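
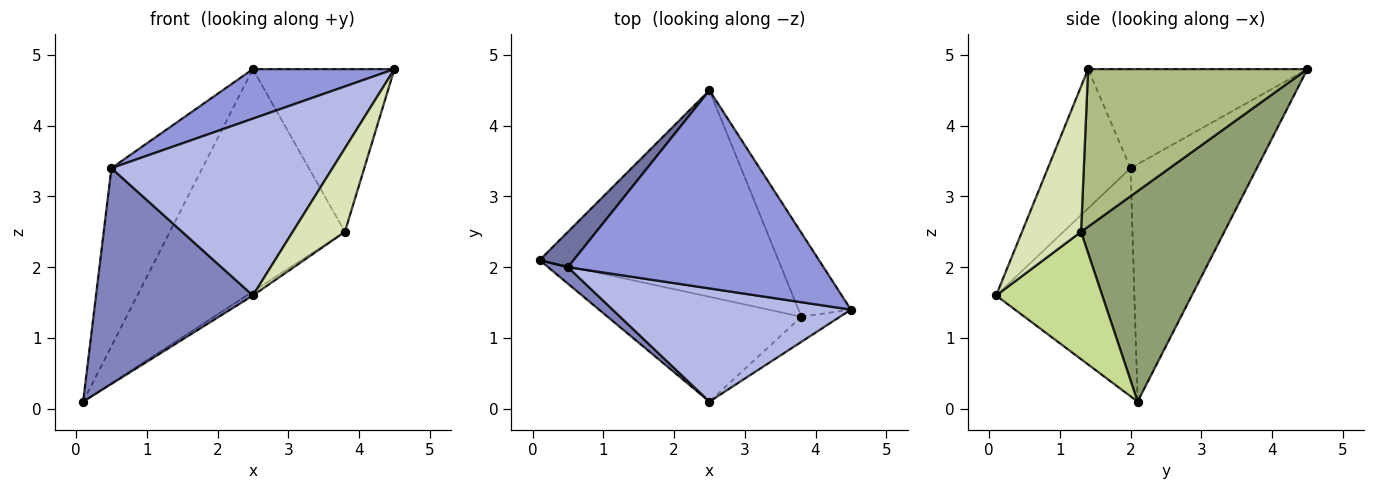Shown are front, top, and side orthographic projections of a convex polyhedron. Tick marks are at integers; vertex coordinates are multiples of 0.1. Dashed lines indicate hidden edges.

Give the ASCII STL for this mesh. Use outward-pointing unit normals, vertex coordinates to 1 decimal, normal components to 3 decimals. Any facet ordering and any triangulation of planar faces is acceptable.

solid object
 facet normal -0.806 0.580 0.115
  outer loop
   vertex 0.5 2.0 3.4
   vertex 2.5 4.5 4.8
   vertex 0.1 2.1 0.1
  endloop
 endfacet
 facet normal -0.660 -0.749 0.057
  outer loop
   vertex 0.5 2.0 3.4
   vertex 0.1 2.1 0.1
   vertex 2.5 0.1 1.6
  endloop
 endfacet
 facet normal -0.352 -0.227 0.908
  outer loop
   vertex 0.5 2.0 3.4
   vertex 4.5 1.4 4.8
   vertex 2.5 4.5 4.8
  endloop
 endfacet
 facet normal -0.300 -0.803 0.514
  outer loop
   vertex 0.5 2.0 3.4
   vertex 2.5 0.1 1.6
   vertex 4.5 1.4 4.8
  endloop
 endfacet
 facet normal 0.514 0.628 -0.584
  outer loop
   vertex 3.8 1.3 2.5
   vertex 0.1 2.1 0.1
   vertex 2.5 4.5 4.8
  endloop
 endfacet
 facet normal 0.809 0.522 -0.269
  outer loop
   vertex 3.8 1.3 2.5
   vertex 2.5 4.5 4.8
   vertex 4.5 1.4 4.8
  endloop
 endfacet
 facet normal 0.549 0.032 -0.835
  outer loop
   vertex 3.8 1.3 2.5
   vertex 2.5 0.1 1.6
   vertex 0.1 2.1 0.1
  endloop
 endfacet
 facet normal 0.735 -0.650 -0.195
  outer loop
   vertex 3.8 1.3 2.5
   vertex 4.5 1.4 4.8
   vertex 2.5 0.1 1.6
  endloop
 endfacet
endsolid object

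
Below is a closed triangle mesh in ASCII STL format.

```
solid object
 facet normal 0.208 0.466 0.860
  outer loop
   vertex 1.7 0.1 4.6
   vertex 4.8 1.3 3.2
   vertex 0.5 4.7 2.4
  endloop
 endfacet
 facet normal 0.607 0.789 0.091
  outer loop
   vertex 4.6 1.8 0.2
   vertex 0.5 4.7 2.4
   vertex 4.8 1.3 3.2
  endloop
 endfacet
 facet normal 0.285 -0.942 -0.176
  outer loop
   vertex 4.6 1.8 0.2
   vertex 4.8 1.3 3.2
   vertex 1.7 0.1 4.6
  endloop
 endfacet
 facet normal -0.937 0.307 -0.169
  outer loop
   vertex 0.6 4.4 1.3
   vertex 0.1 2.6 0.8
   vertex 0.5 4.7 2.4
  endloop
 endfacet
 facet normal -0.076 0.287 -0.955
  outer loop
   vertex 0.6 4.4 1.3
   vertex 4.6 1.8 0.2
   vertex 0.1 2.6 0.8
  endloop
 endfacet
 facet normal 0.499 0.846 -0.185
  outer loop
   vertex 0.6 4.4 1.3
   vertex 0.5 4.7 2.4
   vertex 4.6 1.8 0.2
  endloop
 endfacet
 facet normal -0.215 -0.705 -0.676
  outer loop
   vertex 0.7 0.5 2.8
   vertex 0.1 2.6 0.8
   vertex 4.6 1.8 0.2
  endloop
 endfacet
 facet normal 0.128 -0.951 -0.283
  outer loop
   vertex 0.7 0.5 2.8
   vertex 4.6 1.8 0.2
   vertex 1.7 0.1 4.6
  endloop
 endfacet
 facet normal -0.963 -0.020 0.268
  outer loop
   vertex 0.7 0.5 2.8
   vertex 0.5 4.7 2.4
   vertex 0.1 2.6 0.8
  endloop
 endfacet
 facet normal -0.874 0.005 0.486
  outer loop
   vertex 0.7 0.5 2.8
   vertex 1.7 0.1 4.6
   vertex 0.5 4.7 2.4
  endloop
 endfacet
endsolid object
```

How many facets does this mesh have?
10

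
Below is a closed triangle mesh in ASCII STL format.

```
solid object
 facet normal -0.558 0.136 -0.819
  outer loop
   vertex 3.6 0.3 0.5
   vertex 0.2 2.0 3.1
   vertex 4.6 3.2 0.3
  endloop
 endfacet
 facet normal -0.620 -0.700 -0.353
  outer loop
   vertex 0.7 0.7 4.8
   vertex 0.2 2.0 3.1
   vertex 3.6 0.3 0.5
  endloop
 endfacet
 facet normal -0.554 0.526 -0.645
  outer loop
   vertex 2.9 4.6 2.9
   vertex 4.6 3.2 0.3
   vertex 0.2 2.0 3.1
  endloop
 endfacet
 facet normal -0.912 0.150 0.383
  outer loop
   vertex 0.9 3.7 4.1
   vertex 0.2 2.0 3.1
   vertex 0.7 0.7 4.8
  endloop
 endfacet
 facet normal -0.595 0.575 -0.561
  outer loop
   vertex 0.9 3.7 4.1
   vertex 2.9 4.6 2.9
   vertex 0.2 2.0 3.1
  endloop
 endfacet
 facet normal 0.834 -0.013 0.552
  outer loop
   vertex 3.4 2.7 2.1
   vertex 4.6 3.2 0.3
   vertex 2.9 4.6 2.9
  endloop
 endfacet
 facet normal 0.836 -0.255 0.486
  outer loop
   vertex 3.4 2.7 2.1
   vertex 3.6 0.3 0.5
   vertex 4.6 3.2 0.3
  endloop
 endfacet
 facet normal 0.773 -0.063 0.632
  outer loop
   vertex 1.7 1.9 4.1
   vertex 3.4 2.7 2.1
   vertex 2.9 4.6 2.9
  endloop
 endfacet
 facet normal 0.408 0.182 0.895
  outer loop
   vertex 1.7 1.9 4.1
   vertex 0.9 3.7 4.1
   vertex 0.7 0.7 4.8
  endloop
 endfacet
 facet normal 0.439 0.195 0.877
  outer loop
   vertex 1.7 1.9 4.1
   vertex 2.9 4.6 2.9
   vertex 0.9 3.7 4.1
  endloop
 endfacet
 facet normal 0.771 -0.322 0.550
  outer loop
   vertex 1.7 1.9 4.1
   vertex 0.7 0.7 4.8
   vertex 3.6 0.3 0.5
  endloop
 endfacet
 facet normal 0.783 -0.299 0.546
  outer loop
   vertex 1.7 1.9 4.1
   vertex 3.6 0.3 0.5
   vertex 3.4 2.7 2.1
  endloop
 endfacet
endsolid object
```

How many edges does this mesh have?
18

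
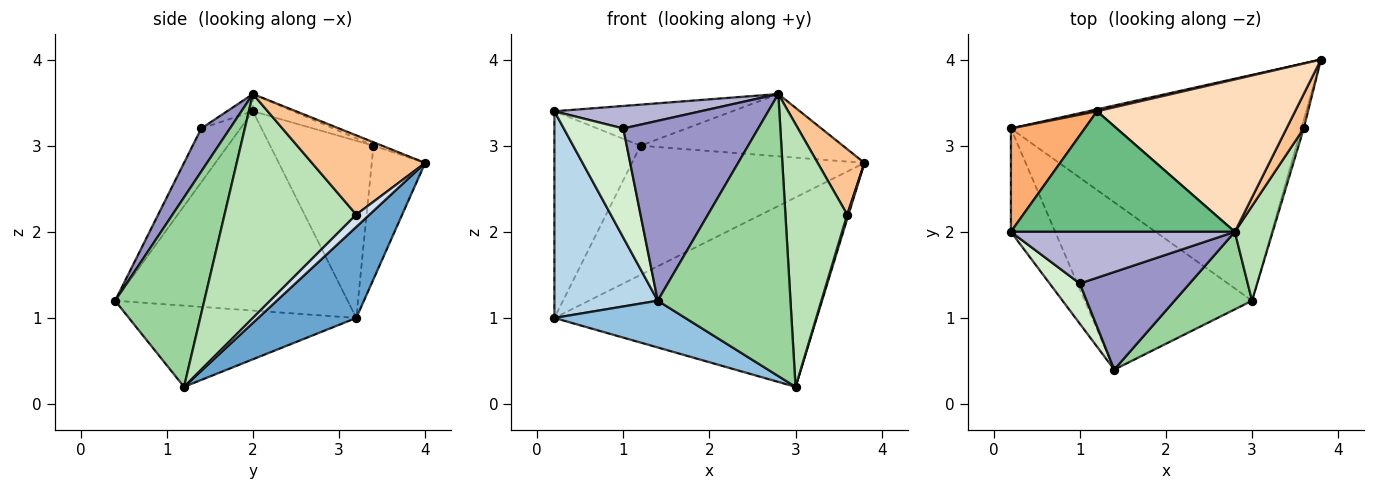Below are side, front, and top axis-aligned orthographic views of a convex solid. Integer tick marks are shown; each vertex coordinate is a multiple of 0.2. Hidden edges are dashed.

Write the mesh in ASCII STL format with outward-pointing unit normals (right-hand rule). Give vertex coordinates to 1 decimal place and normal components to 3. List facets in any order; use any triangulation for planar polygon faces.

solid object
 facet normal 0.234 0.625 -0.745
  outer loop
   vertex 3.0 1.2 0.2
   vertex 0.2 3.2 1.0
   vertex 3.8 4.0 2.8
  endloop
 endfacet
 facet normal -0.423 -0.244 -0.873
  outer loop
   vertex 3.0 1.2 0.2
   vertex 1.4 0.4 1.2
   vertex 0.2 3.2 1.0
  endloop
 endfacet
 facet normal -0.896 -0.398 -0.199
  outer loop
   vertex 0.2 2.0 3.4
   vertex 0.2 3.2 1.0
   vertex 1.4 0.4 1.2
  endloop
 endfacet
 facet normal 0.976 -0.098 -0.195
  outer loop
   vertex 3.6 3.2 2.2
   vertex 3.0 1.2 0.2
   vertex 3.8 4.0 2.8
  endloop
 endfacet
 facet normal -0.224 0.975 0.014
  outer loop
   vertex 1.2 3.4 3.0
   vertex 3.8 4.0 2.8
   vertex 0.2 3.2 1.0
  endloop
 endfacet
 facet normal -0.732 0.610 0.305
  outer loop
   vertex 1.2 3.4 3.0
   vertex 0.2 3.2 1.0
   vertex 0.2 2.0 3.4
  endloop
 endfacet
 facet normal 0.906 -0.374 0.197
  outer loop
   vertex 2.8 2.0 3.6
   vertex 3.6 3.2 2.2
   vertex 3.8 4.0 2.8
  endloop
 endfacet
 facet normal -0.016 0.378 0.926
  outer loop
   vertex 2.8 2.0 3.6
   vertex 3.8 4.0 2.8
   vertex 1.2 3.4 3.0
  endloop
 endfacet
 facet normal -0.073 0.322 0.944
  outer loop
   vertex 2.8 2.0 3.6
   vertex 1.2 3.4 3.0
   vertex 0.2 2.0 3.4
  endloop
 endfacet
 facet normal 0.544 -0.809 0.222
  outer loop
   vertex 2.8 2.0 3.6
   vertex 1.4 0.4 1.2
   vertex 3.0 1.2 0.2
  endloop
 endfacet
 facet normal 0.895 -0.420 0.151
  outer loop
   vertex 2.8 2.0 3.6
   vertex 3.0 1.2 0.2
   vertex 3.6 3.2 2.2
  endloop
 endfacet
 facet normal -0.525 -0.798 0.294
  outer loop
   vertex 1.0 1.4 3.2
   vertex 0.2 2.0 3.4
   vertex 1.4 0.4 1.2
  endloop
 endfacet
 facet normal 0.184 -0.864 0.469
  outer loop
   vertex 1.0 1.4 3.2
   vertex 1.4 0.4 1.2
   vertex 2.8 2.0 3.6
  endloop
 endfacet
 facet normal -0.070 -0.399 0.914
  outer loop
   vertex 1.0 1.4 3.2
   vertex 2.8 2.0 3.6
   vertex 0.2 2.0 3.4
  endloop
 endfacet
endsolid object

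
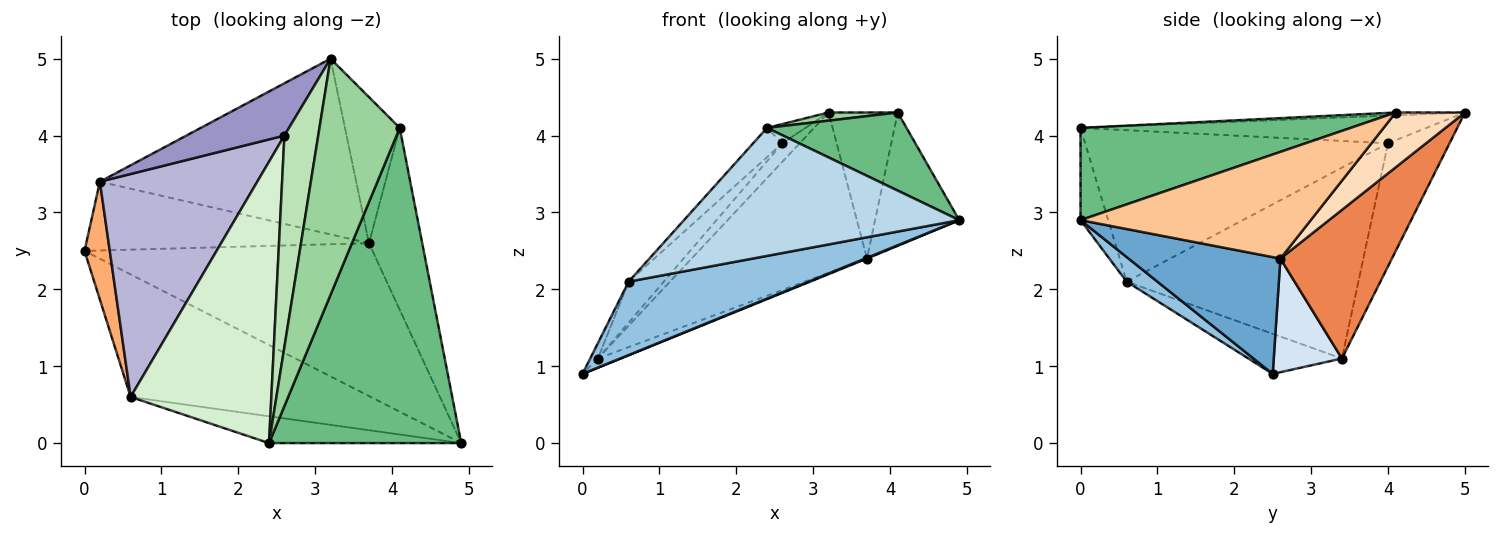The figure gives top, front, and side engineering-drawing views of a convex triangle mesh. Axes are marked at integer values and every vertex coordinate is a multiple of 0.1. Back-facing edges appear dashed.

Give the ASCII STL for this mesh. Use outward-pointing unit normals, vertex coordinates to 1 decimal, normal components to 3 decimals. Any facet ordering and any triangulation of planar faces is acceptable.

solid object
 facet normal 0.376 -0.005 -0.927
  outer loop
   vertex 3.7 2.6 2.4
   vertex 4.9 0.0 2.9
   vertex 0.0 2.5 0.9
  endloop
 endfacet
 facet normal 0.088 -0.512 -0.854
  outer loop
   vertex 0.6 0.6 2.1
   vertex 0.0 2.5 0.9
   vertex 4.9 0.0 2.9
  endloop
 endfacet
 facet normal -0.098 -0.974 -0.204
  outer loop
   vertex 0.6 0.6 2.1
   vertex 4.9 0.0 2.9
   vertex 2.4 0.0 4.1
  endloop
 endfacet
 facet normal 0.370 0.122 -0.921
  outer loop
   vertex 0.2 3.4 1.1
   vertex 3.7 2.6 2.4
   vertex 0.0 2.5 0.9
  endloop
 endfacet
 facet normal 0.394 0.620 -0.679
  outer loop
   vertex 0.2 3.4 1.1
   vertex 3.2 5.0 4.3
   vertex 3.7 2.6 2.4
  endloop
 endfacet
 facet normal -0.844 0.069 0.532
  outer loop
   vertex 0.2 3.4 1.1
   vertex 0.0 2.5 0.9
   vertex 0.6 0.6 2.1
  endloop
 endfacet
 facet normal 0.850 0.311 -0.424
  outer loop
   vertex 4.1 4.1 4.3
   vertex 4.9 0.0 2.9
   vertex 3.7 2.6 2.4
  endloop
 endfacet
 facet normal 0.577 0.577 -0.577
  outer loop
   vertex 4.1 4.1 4.3
   vertex 3.7 2.6 2.4
   vertex 3.2 5.0 4.3
  endloop
 endfacet
 facet normal 0.422 -0.218 0.880
  outer loop
   vertex 4.1 4.1 4.3
   vertex 2.4 0.0 4.1
   vertex 4.9 0.0 2.9
  endloop
 endfacet
 facet normal -0.034 -0.034 0.999
  outer loop
   vertex 4.1 4.1 4.3
   vertex 3.2 5.0 4.3
   vertex 2.4 0.0 4.1
  endloop
 endfacet
 facet normal -0.632 0.070 0.772
  outer loop
   vertex 2.6 4.0 3.9
   vertex 2.4 0.0 4.1
   vertex 3.2 5.0 4.3
  endloop
 endfacet
 facet normal -0.731 0.070 0.679
  outer loop
   vertex 2.6 4.0 3.9
   vertex 0.6 0.6 2.1
   vertex 2.4 0.0 4.1
  endloop
 endfacet
 facet normal -0.764 0.215 0.609
  outer loop
   vertex 2.6 4.0 3.9
   vertex 3.2 5.0 4.3
   vertex 0.2 3.4 1.1
  endloop
 endfacet
 facet normal -0.766 0.116 0.632
  outer loop
   vertex 2.6 4.0 3.9
   vertex 0.2 3.4 1.1
   vertex 0.6 0.6 2.1
  endloop
 endfacet
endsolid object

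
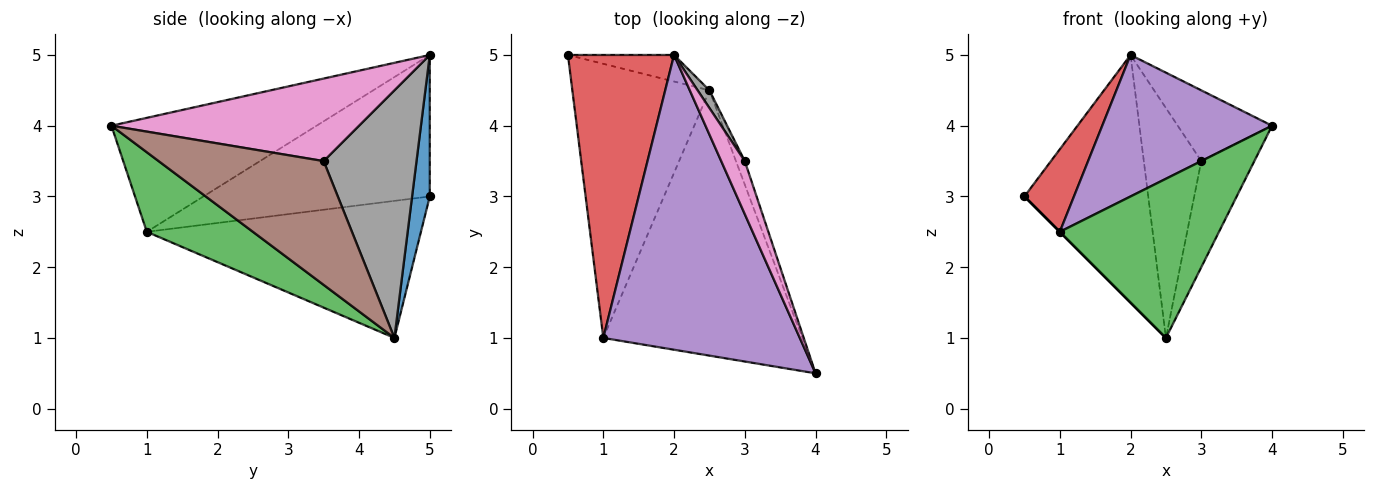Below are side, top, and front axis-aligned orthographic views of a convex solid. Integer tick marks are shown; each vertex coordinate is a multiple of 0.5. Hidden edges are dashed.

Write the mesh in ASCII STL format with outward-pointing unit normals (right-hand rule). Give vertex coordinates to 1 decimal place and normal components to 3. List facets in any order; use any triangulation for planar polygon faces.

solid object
 facet normal 0.141 0.984 -0.105
  outer loop
   vertex 2.0 5.0 5.0
   vertex 2.5 4.5 1.0
   vertex 0.5 5.0 3.0
  endloop
 endfacet
 facet normal -0.707 0.000 -0.707
  outer loop
   vertex 1.0 1.0 2.5
   vertex 0.5 5.0 3.0
   vertex 2.5 4.5 1.0
  endloop
 endfacet
 facet normal 0.324 -0.487 -0.811
  outer loop
   vertex 1.0 1.0 2.5
   vertex 2.5 4.5 1.0
   vertex 4.0 0.5 4.0
  endloop
 endfacet
 facet normal -0.788 -0.172 0.591
  outer loop
   vertex 1.0 1.0 2.5
   vertex 2.0 5.0 5.0
   vertex 0.5 5.0 3.0
  endloop
 endfacet
 facet normal -0.463 -0.383 0.799
  outer loop
   vertex 1.0 1.0 2.5
   vertex 4.0 0.5 4.0
   vertex 2.0 5.0 5.0
  endloop
 endfacet
 facet normal 0.950 0.305 -0.068
  outer loop
   vertex 3.0 3.5 3.5
   vertex 4.0 0.5 4.0
   vertex 2.5 4.5 1.0
  endloop
 endfacet
 facet normal 0.903 0.344 0.258
  outer loop
   vertex 3.0 3.5 3.5
   vertex 2.0 5.0 5.0
   vertex 4.0 0.5 4.0
  endloop
 endfacet
 facet normal 0.850 0.526 0.040
  outer loop
   vertex 3.0 3.5 3.5
   vertex 2.5 4.5 1.0
   vertex 2.0 5.0 5.0
  endloop
 endfacet
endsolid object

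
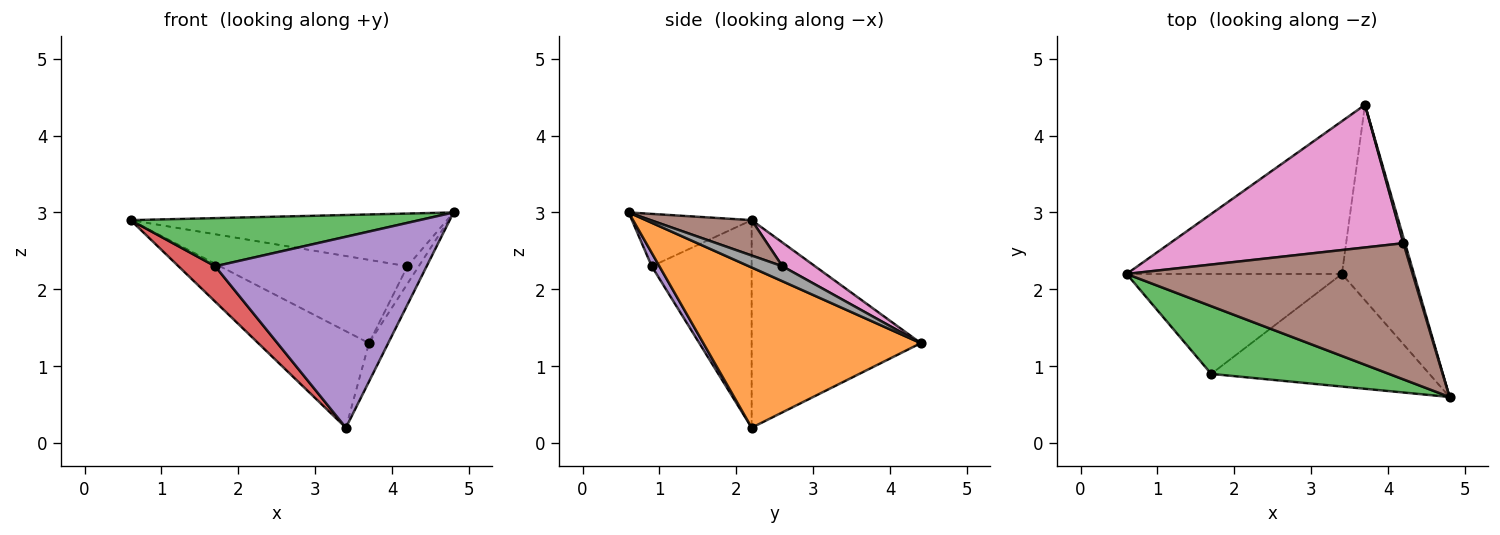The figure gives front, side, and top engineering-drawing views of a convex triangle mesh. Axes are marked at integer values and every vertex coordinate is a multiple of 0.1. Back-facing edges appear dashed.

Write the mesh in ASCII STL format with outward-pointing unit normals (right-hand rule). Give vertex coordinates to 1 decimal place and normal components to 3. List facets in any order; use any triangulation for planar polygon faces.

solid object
 facet normal -0.632 0.414 -0.655
  outer loop
   vertex 3.4 2.2 0.2
   vertex 0.6 2.2 2.9
   vertex 3.7 4.4 1.3
  endloop
 endfacet
 facet normal 0.909 0.080 -0.409
  outer loop
   vertex 3.4 2.2 0.2
   vertex 3.7 4.4 1.3
   vertex 4.8 0.6 3.0
  endloop
 endfacet
 facet normal -0.233 -0.563 0.793
  outer loop
   vertex 1.7 0.9 2.3
   vertex 4.8 0.6 3.0
   vertex 0.6 2.2 2.9
  endloop
 endfacet
 facet normal -0.673 -0.247 -0.698
  outer loop
   vertex 1.7 0.9 2.3
   vertex 0.6 2.2 2.9
   vertex 3.4 2.2 0.2
  endloop
 endfacet
 facet normal 0.031 -0.861 -0.508
  outer loop
   vertex 1.7 0.9 2.3
   vertex 3.4 2.2 0.2
   vertex 4.8 0.6 3.0
  endloop
 endfacet
 facet normal 0.115 0.359 0.926
  outer loop
   vertex 4.2 2.6 2.3
   vertex 0.6 2.2 2.9
   vertex 4.8 0.6 3.0
  endloop
 endfacet
 facet normal 0.088 0.502 0.860
  outer loop
   vertex 4.2 2.6 2.3
   vertex 3.7 4.4 1.3
   vertex 0.6 2.2 2.9
  endloop
 endfacet
 facet normal 0.942 0.318 0.102
  outer loop
   vertex 4.2 2.6 2.3
   vertex 4.8 0.6 3.0
   vertex 3.7 4.4 1.3
  endloop
 endfacet
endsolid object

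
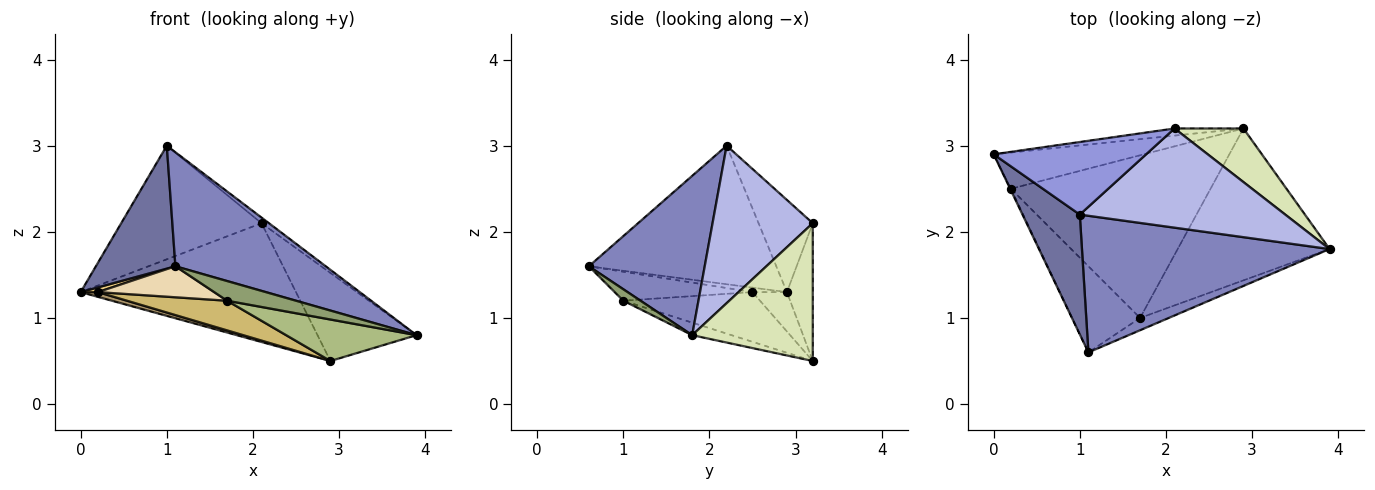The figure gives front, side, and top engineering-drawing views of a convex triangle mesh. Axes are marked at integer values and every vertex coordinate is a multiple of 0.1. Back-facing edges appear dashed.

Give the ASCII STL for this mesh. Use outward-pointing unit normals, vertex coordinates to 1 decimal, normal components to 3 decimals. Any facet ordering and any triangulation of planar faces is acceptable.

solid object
 facet normal -0.860 -0.365 0.356
  outer loop
   vertex 1.0 2.2 3.0
   vertex 0.0 2.9 1.3
   vertex 1.1 0.6 1.6
  endloop
 endfacet
 facet normal 0.443 -0.575 0.688
  outer loop
   vertex 1.0 2.2 3.0
   vertex 1.1 0.6 1.6
   vertex 3.9 1.8 0.8
  endloop
 endfacet
 facet normal -0.310 0.801 0.512
  outer loop
   vertex 2.1 3.2 2.1
   vertex 0.0 2.9 1.3
   vertex 1.0 2.2 3.0
  endloop
 endfacet
 facet normal 0.608 0.045 0.793
  outer loop
   vertex 2.1 3.2 2.1
   vertex 1.0 2.2 3.0
   vertex 3.9 1.8 0.8
  endloop
 endfacet
 facet normal 0.207 -0.830 -0.518
  outer loop
   vertex 1.7 1.0 1.2
   vertex 3.9 1.8 0.8
   vertex 1.1 0.6 1.6
  endloop
 endfacet
 facet normal -0.079 -0.263 -0.962
  outer loop
   vertex 2.9 3.2 0.5
   vertex 3.9 1.8 0.8
   vertex 1.7 1.0 1.2
  endloop
 endfacet
 facet normal -0.119 0.991 -0.059
  outer loop
   vertex 2.9 3.2 0.5
   vertex 0.0 2.9 1.3
   vertex 2.1 3.2 2.1
  endloop
 endfacet
 facet normal 0.721 0.592 0.360
  outer loop
   vertex 2.9 3.2 0.5
   vertex 2.1 3.2 2.1
   vertex 3.9 1.8 0.8
  endloop
 endfacet
 facet normal -0.252 -0.126 -0.960
  outer loop
   vertex 0.2 2.5 1.3
   vertex 0.0 2.9 1.3
   vertex 2.9 3.2 0.5
  endloop
 endfacet
 facet normal -0.238 -0.174 -0.956
  outer loop
   vertex 0.2 2.5 1.3
   vertex 2.9 3.2 0.5
   vertex 1.7 1.0 1.2
  endloop
 endfacet
 facet normal -0.885 -0.442 -0.147
  outer loop
   vertex 0.2 2.5 1.3
   vertex 1.1 0.6 1.6
   vertex 0.0 2.9 1.3
  endloop
 endfacet
 facet normal -0.373 -0.314 -0.873
  outer loop
   vertex 0.2 2.5 1.3
   vertex 1.7 1.0 1.2
   vertex 1.1 0.6 1.6
  endloop
 endfacet
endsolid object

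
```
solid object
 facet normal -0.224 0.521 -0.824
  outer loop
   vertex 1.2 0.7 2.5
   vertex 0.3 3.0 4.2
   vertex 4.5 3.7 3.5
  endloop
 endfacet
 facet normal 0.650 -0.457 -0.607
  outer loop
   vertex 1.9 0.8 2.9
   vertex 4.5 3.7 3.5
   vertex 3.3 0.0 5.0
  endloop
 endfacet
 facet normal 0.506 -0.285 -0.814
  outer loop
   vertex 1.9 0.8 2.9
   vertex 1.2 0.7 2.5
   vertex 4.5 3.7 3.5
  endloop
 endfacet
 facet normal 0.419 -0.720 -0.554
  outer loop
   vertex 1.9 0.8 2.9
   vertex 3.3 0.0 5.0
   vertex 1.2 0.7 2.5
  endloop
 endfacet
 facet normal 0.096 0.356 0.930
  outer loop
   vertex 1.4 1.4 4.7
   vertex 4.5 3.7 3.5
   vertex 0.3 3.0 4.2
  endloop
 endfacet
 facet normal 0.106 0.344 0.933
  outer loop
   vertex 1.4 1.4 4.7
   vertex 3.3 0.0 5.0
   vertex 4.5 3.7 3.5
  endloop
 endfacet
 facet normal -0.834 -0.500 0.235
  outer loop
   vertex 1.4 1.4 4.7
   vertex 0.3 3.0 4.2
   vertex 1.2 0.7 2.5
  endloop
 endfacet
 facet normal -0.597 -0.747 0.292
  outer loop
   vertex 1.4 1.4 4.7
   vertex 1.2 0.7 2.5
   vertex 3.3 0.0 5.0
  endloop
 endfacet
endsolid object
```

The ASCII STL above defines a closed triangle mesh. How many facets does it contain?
8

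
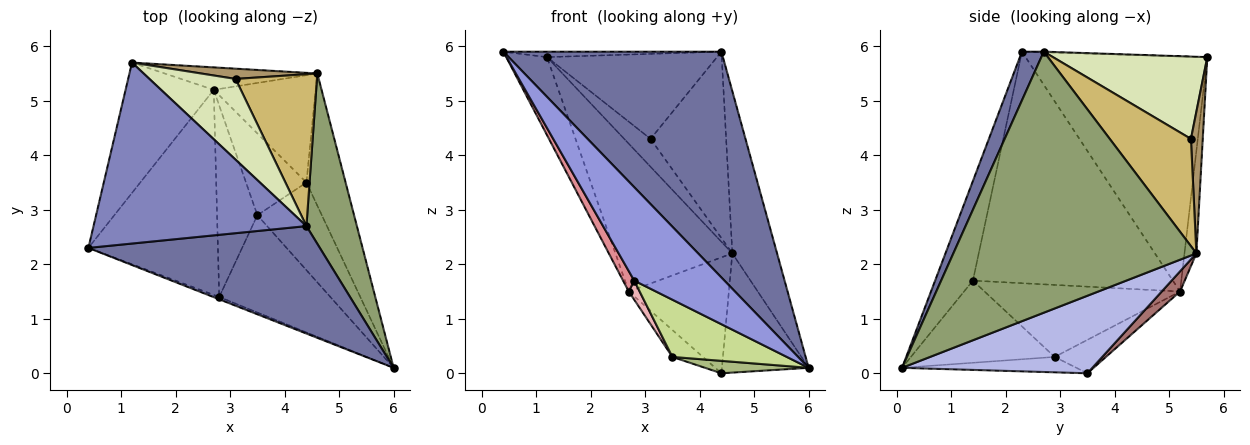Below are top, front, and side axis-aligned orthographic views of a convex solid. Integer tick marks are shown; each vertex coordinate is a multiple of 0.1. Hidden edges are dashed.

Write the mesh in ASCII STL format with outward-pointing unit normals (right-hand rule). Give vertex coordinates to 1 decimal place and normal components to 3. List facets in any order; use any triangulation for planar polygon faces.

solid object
 facet normal 0.090 -0.899 0.428
  outer loop
   vertex 4.4 2.7 5.9
   vertex 0.4 2.3 5.9
   vertex 6.0 0.1 0.1
  endloop
 endfacet
 facet normal -0.003 0.030 1.000
  outer loop
   vertex 4.4 2.7 5.9
   vertex 1.2 5.7 5.8
   vertex 0.4 2.3 5.9
  endloop
 endfacet
 facet normal -0.386 -0.922 -0.023
  outer loop
   vertex 2.8 1.4 1.7
   vertex 6.0 0.1 0.1
   vertex 0.4 2.3 5.9
  endloop
 endfacet
 facet normal 0.827 0.377 -0.418
  outer loop
   vertex 4.6 5.5 2.2
   vertex 6.0 0.1 0.1
   vertex 4.4 3.5 0.0
  endloop
 endfacet
 facet normal 0.966 0.178 0.187
  outer loop
   vertex 4.6 5.5 2.2
   vertex 4.4 2.7 5.9
   vertex 6.0 0.1 0.1
  endloop
 endfacet
 facet normal -0.230 -0.137 -0.964
  outer loop
   vertex 3.5 2.9 0.3
   vertex 4.4 3.5 0.0
   vertex 6.0 0.1 0.1
  endloop
 endfacet
 facet normal -0.537 -0.428 -0.727
  outer loop
   vertex 3.5 2.9 0.3
   vertex 6.0 0.1 0.1
   vertex 2.8 1.4 1.7
  endloop
 endfacet
 facet normal 0.550 0.606 0.575
  outer loop
   vertex 3.1 5.4 4.3
   vertex 1.2 5.7 5.8
   vertex 4.4 2.7 5.9
  endloop
 endfacet
 facet normal 0.388 0.865 0.318
  outer loop
   vertex 3.1 5.4 4.3
   vertex 4.6 5.5 2.2
   vertex 1.2 5.7 5.8
  endloop
 endfacet
 facet normal 0.640 0.596 0.485
  outer loop
   vertex 3.1 5.4 4.3
   vertex 4.4 2.7 5.9
   vertex 4.6 5.5 2.2
  endloop
 endfacet
 facet normal -0.465 0.277 -0.841
  outer loop
   vertex 2.7 5.2 1.5
   vertex 4.4 3.5 0.0
   vertex 3.5 2.9 0.3
  endloop
 endfacet
 facet normal -0.100 0.984 -0.149
  outer loop
   vertex 2.7 5.2 1.5
   vertex 1.2 5.7 5.8
   vertex 4.6 5.5 2.2
  endloop
 endfacet
 facet normal 0.133 0.727 -0.673
  outer loop
   vertex 2.7 5.2 1.5
   vertex 4.6 5.5 2.2
   vertex 4.4 3.5 0.0
  endloop
 endfacet
 facet normal -0.916 0.206 -0.344
  outer loop
   vertex 2.7 5.2 1.5
   vertex 0.4 2.3 5.9
   vertex 1.2 5.7 5.8
  endloop
 endfacet
 facet normal -0.872 -0.049 -0.488
  outer loop
   vertex 2.7 5.2 1.5
   vertex 2.8 1.4 1.7
   vertex 0.4 2.3 5.9
  endloop
 endfacet
 facet normal -0.872 -0.049 -0.488
  outer loop
   vertex 2.7 5.2 1.5
   vertex 3.5 2.9 0.3
   vertex 2.8 1.4 1.7
  endloop
 endfacet
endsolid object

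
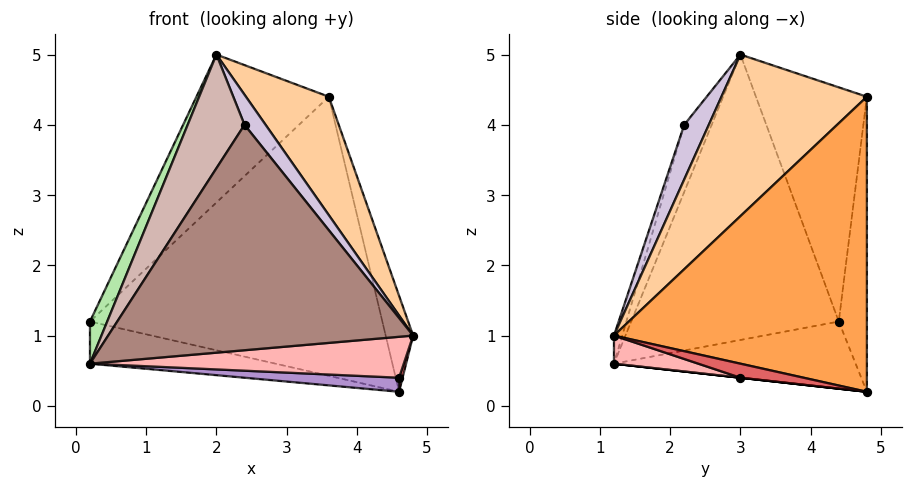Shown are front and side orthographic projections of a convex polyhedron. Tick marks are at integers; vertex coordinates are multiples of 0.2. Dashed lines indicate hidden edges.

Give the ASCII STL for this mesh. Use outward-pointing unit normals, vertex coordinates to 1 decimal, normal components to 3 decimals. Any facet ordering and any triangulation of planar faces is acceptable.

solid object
 facet normal -0.096 0.995 -0.023
  outer loop
   vertex 3.6 4.8 4.4
   vertex 4.6 4.8 0.2
   vertex 0.2 4.4 1.2
  endloop
 endfacet
 facet normal -0.554 0.661 0.506
  outer loop
   vertex 3.6 4.8 4.4
   vertex 0.2 4.4 1.2
   vertex 2.0 3.0 5.0
  endloop
 endfacet
 facet normal 0.967 0.105 0.230
  outer loop
   vertex 3.6 4.8 4.4
   vertex 4.8 1.2 1.0
   vertex 4.6 4.8 0.2
  endloop
 endfacet
 facet normal 0.668 -0.381 0.639
  outer loop
   vertex 3.6 4.8 4.4
   vertex 2.0 3.0 5.0
   vertex 4.8 1.2 1.0
  endloop
 endfacet
 facet normal -0.233 0.179 -0.956
  outer loop
   vertex 0.2 1.2 0.6
   vertex 0.2 4.4 1.2
   vertex 4.6 4.8 0.2
  endloop
 endfacet
 facet normal -0.912 -0.076 0.404
  outer loop
   vertex 0.2 1.2 0.6
   vertex 2.0 3.0 5.0
   vertex 0.2 4.4 1.2
  endloop
 endfacet
 facet normal 0.893 -0.050 -0.447
  outer loop
   vertex 4.6 3.0 0.4
   vertex 4.6 4.8 0.2
   vertex 4.8 1.2 1.0
  endloop
 endfacet
 facet normal 0.082 -0.307 -0.948
  outer loop
   vertex 4.6 3.0 0.4
   vertex 4.8 1.2 1.0
   vertex 0.2 1.2 0.6
  endloop
 endfacet
 facet normal 0.000 -0.110 -0.994
  outer loop
   vertex 4.6 3.0 0.4
   vertex 0.2 1.2 0.6
   vertex 4.6 4.8 0.2
  endloop
 endfacet
 facet normal 0.586 -0.502 0.636
  outer loop
   vertex 2.4 2.2 4.0
   vertex 4.8 1.2 1.0
   vertex 2.0 3.0 5.0
  endloop
 endfacet
 facet normal -0.026 -0.954 0.297
  outer loop
   vertex 2.4 2.2 4.0
   vertex 0.2 1.2 0.6
   vertex 4.8 1.2 1.0
  endloop
 endfacet
 facet normal -0.382 -0.790 0.479
  outer loop
   vertex 2.4 2.2 4.0
   vertex 2.0 3.0 5.0
   vertex 0.2 1.2 0.6
  endloop
 endfacet
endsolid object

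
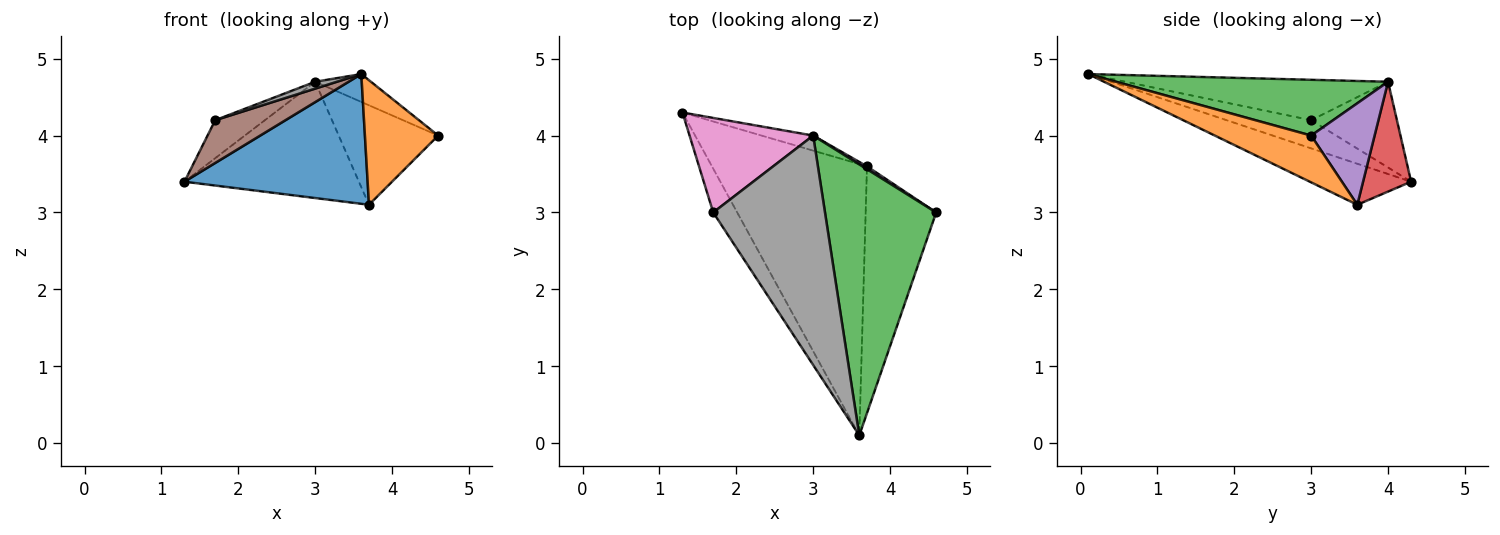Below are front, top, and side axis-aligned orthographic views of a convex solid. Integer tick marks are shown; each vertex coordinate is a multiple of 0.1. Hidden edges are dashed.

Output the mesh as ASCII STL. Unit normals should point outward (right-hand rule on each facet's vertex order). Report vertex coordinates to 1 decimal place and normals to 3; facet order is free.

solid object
 facet normal -0.232 -0.420 -0.878
  outer loop
   vertex 3.7 3.6 3.1
   vertex 3.6 0.1 4.8
   vertex 1.3 4.3 3.4
  endloop
 endfacet
 facet normal 0.510 -0.388 -0.768
  outer loop
   vertex 3.7 3.6 3.1
   vertex 4.6 3.0 4.0
   vertex 3.6 0.1 4.8
  endloop
 endfacet
 facet normal 0.447 0.092 0.890
  outer loop
   vertex 3.0 4.0 4.7
   vertex 3.6 0.1 4.8
   vertex 4.6 3.0 4.0
  endloop
 endfacet
 facet normal 0.264 0.957 -0.124
  outer loop
   vertex 3.0 4.0 4.7
   vertex 3.7 3.6 3.1
   vertex 1.3 4.3 3.4
  endloop
 endfacet
 facet normal 0.538 0.843 0.024
  outer loop
   vertex 3.0 4.0 4.7
   vertex 4.6 3.0 4.0
   vertex 3.7 3.6 3.1
  endloop
 endfacet
 facet normal -0.644 -0.535 -0.547
  outer loop
   vertex 1.7 3.0 4.2
   vertex 1.3 4.3 3.4
   vertex 3.6 0.1 4.8
  endloop
 endfacet
 facet normal -0.541 0.314 0.780
  outer loop
   vertex 1.7 3.0 4.2
   vertex 3.0 4.0 4.7
   vertex 1.3 4.3 3.4
  endloop
 endfacet
 facet normal -0.340 -0.028 0.940
  outer loop
   vertex 1.7 3.0 4.2
   vertex 3.6 0.1 4.8
   vertex 3.0 4.0 4.7
  endloop
 endfacet
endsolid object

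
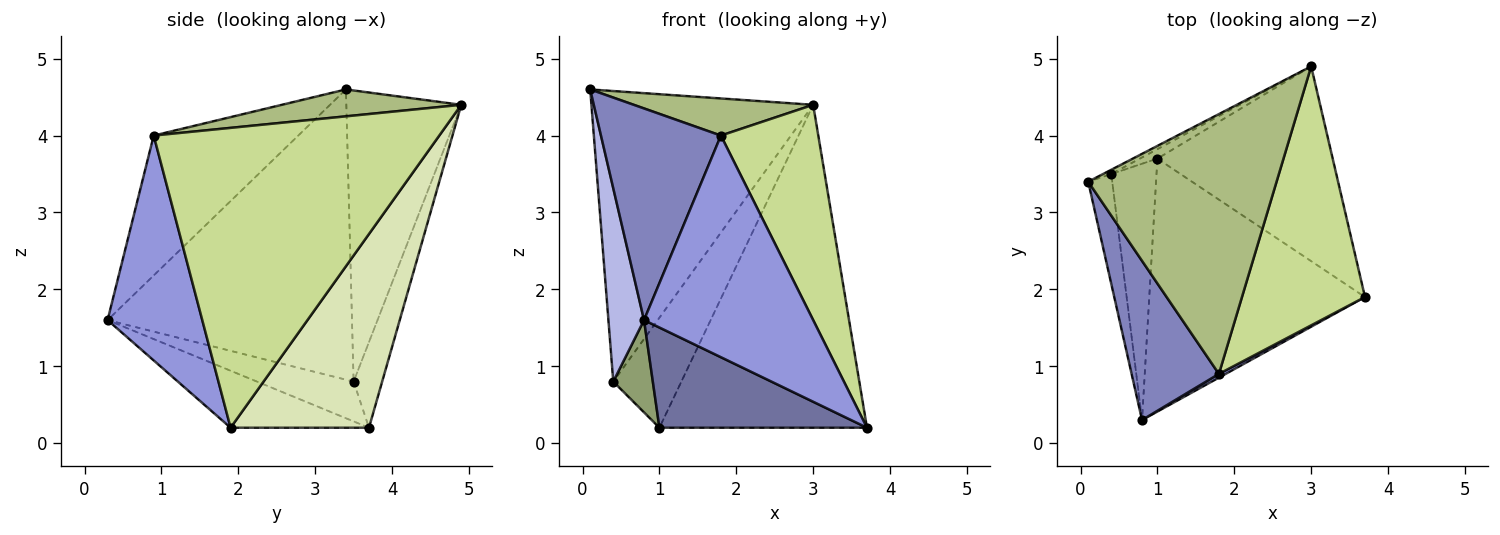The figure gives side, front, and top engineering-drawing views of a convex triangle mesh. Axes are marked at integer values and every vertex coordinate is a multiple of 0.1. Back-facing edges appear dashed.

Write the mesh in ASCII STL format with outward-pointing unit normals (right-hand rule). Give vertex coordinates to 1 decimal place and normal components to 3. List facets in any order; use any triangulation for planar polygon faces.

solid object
 facet normal -0.238 -0.358 -0.903
  outer loop
   vertex 1.0 3.7 0.2
   vertex 3.7 1.9 0.2
   vertex 0.8 0.3 1.6
  endloop
 endfacet
 facet normal -0.694 -0.576 0.433
  outer loop
   vertex 1.8 0.9 4.0
   vertex 0.1 3.4 4.6
   vertex 0.8 0.3 1.6
  endloop
 endfacet
 facet normal 0.488 -0.872 0.015
  outer loop
   vertex 1.8 0.9 4.0
   vertex 0.8 0.3 1.6
   vertex 3.7 1.9 0.2
  endloop
 endfacet
 facet normal -0.986 -0.144 -0.082
  outer loop
   vertex 0.4 3.5 0.8
   vertex 0.8 0.3 1.6
   vertex 0.1 3.4 4.6
  endloop
 endfacet
 facet normal -0.638 -0.261 -0.725
  outer loop
   vertex 0.4 3.5 0.8
   vertex 1.0 3.7 0.2
   vertex 0.8 0.3 1.6
  endloop
 endfacet
 facet normal 0.140 -0.140 0.980
  outer loop
   vertex 3.0 4.9 4.4
   vertex 0.1 3.4 4.6
   vertex 1.8 0.9 4.0
  endloop
 endfacet
 facet normal 0.882 -0.301 0.362
  outer loop
   vertex 3.0 4.9 4.4
   vertex 1.8 0.9 4.0
   vertex 3.7 1.9 0.2
  endloop
 endfacet
 facet normal 0.496 0.744 -0.449
  outer loop
   vertex 3.0 4.9 4.4
   vertex 3.7 1.9 0.2
   vertex 1.0 3.7 0.2
  endloop
 endfacet
 facet normal -0.460 0.888 -0.013
  outer loop
   vertex 3.0 4.9 4.4
   vertex 0.4 3.5 0.8
   vertex 0.1 3.4 4.6
  endloop
 endfacet
 facet normal -0.386 0.919 -0.079
  outer loop
   vertex 3.0 4.9 4.4
   vertex 1.0 3.7 0.2
   vertex 0.4 3.5 0.8
  endloop
 endfacet
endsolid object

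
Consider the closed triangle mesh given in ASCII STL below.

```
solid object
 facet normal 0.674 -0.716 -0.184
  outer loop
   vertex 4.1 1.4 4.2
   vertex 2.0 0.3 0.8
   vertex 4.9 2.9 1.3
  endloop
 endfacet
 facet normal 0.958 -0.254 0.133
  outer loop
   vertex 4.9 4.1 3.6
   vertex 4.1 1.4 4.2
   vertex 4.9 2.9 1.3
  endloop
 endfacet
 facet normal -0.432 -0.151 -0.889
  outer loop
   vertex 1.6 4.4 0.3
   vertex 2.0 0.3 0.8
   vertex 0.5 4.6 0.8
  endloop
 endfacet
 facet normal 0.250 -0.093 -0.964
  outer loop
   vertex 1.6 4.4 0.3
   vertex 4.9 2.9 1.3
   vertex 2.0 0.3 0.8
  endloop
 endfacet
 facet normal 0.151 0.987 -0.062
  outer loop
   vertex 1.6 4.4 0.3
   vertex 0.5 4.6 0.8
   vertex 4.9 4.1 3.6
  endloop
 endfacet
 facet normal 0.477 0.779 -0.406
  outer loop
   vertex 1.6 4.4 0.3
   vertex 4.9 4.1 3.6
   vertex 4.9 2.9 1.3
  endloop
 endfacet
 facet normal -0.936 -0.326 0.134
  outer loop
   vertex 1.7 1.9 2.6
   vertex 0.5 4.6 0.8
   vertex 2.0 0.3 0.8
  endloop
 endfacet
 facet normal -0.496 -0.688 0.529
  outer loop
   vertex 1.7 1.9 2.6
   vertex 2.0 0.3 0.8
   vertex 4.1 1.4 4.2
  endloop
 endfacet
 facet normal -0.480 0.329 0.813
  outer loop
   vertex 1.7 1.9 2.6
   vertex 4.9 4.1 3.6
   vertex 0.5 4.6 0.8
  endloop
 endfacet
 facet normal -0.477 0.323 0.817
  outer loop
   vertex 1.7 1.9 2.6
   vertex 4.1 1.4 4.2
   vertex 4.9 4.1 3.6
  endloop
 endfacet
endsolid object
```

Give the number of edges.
15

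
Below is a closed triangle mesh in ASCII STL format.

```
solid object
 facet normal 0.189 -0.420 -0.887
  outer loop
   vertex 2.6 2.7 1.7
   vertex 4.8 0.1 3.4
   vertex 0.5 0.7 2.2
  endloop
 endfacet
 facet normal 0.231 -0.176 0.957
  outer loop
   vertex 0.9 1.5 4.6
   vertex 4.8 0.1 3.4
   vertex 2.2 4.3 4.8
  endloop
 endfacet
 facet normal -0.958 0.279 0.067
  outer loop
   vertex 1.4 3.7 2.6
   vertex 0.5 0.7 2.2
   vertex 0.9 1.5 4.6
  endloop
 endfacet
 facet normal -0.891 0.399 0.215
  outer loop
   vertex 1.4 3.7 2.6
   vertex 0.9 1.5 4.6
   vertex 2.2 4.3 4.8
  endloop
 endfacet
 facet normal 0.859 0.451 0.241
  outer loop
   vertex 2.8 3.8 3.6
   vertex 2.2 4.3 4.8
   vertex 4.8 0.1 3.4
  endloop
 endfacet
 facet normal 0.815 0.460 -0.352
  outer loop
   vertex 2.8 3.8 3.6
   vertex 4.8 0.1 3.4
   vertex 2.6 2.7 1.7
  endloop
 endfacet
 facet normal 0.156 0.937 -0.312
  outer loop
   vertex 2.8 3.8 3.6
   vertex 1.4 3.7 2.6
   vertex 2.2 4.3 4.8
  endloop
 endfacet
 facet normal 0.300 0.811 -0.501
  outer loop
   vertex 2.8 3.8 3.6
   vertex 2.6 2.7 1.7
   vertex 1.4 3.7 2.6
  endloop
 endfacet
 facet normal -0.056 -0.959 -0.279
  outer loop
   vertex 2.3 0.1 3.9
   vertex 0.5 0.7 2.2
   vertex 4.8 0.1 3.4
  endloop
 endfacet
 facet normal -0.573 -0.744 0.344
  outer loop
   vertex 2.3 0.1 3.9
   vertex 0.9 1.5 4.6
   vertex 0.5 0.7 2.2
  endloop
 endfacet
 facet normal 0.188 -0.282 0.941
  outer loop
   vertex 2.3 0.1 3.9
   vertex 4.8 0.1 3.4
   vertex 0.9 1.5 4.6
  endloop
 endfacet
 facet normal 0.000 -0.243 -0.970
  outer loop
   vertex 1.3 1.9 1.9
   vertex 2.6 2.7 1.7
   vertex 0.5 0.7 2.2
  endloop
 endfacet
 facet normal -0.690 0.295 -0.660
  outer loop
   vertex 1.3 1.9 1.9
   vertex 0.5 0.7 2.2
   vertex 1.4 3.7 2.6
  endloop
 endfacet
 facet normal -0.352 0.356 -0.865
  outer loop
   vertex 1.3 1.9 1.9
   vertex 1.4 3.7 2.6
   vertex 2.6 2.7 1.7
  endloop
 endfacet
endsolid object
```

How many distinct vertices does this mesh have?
9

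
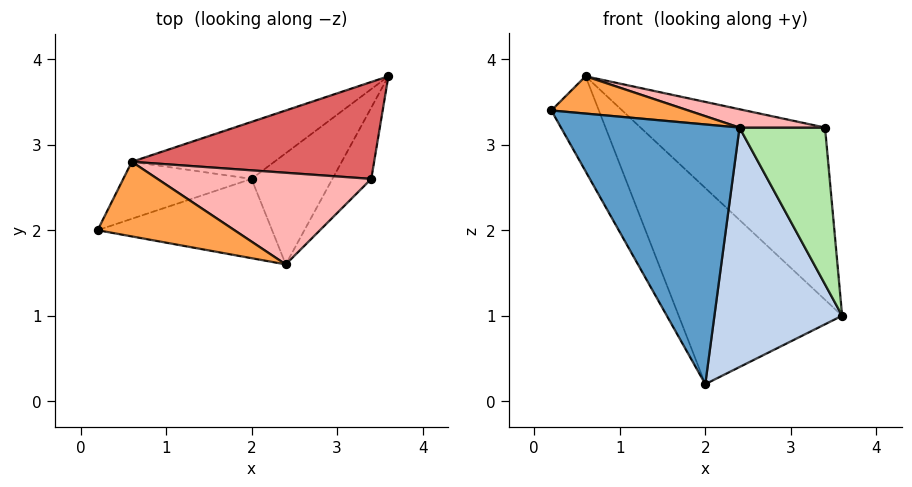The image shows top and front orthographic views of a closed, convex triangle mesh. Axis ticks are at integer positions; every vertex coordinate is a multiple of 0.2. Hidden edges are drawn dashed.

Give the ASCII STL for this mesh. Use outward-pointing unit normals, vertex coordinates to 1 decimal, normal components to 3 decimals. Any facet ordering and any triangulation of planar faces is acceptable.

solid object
 facet normal -0.197 -0.938 -0.286
  outer loop
   vertex 2.0 2.6 0.2
   vertex 2.4 1.6 3.2
   vertex 0.2 2.0 3.4
  endloop
 endfacet
 facet normal 0.665 -0.677 -0.314
  outer loop
   vertex 2.0 2.6 0.2
   vertex 3.6 3.8 1.0
   vertex 2.4 1.6 3.2
  endloop
 endfacet
 facet normal 0.000 -0.447 0.894
  outer loop
   vertex 0.6 2.8 3.8
   vertex 0.2 2.0 3.4
   vertex 2.4 1.6 3.2
  endloop
 endfacet
 facet normal -0.768 0.549 -0.329
  outer loop
   vertex 0.6 2.8 3.8
   vertex 2.0 2.6 0.2
   vertex 0.2 2.0 3.4
  endloop
 endfacet
 facet normal -0.502 0.830 -0.241
  outer loop
   vertex 0.6 2.8 3.8
   vertex 3.6 3.8 1.0
   vertex 2.0 2.6 0.2
  endloop
 endfacet
 facet normal 0.673 -0.673 -0.306
  outer loop
   vertex 3.4 2.6 3.2
   vertex 2.4 1.6 3.2
   vertex 3.6 3.8 1.0
  endloop
 endfacet
 facet normal 0.165 0.859 0.484
  outer loop
   vertex 3.4 2.6 3.2
   vertex 3.6 3.8 1.0
   vertex 0.6 2.8 3.8
  endloop
 endfacet
 facet normal 0.192 -0.192 0.962
  outer loop
   vertex 3.4 2.6 3.2
   vertex 0.6 2.8 3.8
   vertex 2.4 1.6 3.2
  endloop
 endfacet
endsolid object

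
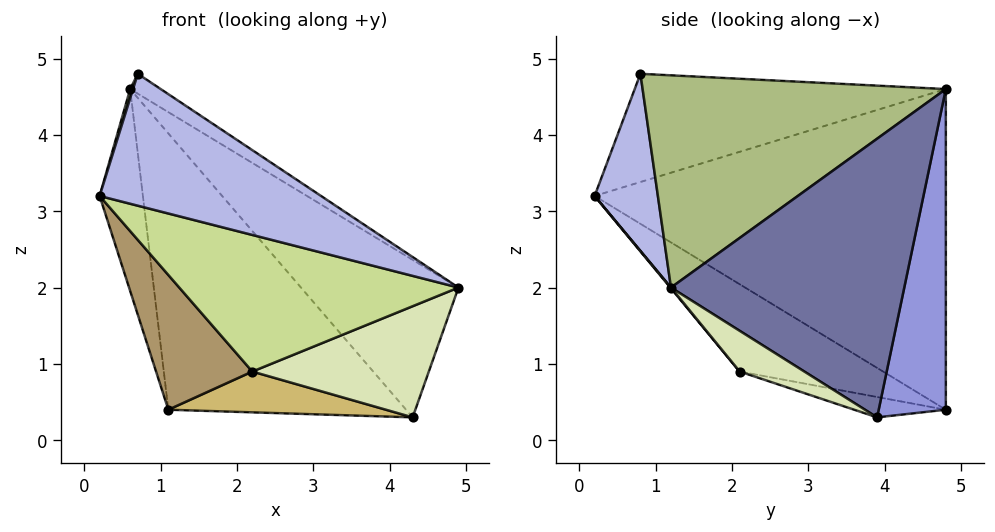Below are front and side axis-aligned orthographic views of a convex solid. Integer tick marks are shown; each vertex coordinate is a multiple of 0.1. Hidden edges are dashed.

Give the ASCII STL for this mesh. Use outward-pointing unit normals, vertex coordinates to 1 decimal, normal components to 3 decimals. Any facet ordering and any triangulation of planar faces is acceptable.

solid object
 facet normal 0.712 0.481 0.512
  outer loop
   vertex 4.3 3.9 0.3
   vertex 0.6 4.8 4.6
   vertex 4.9 1.2 2.0
  endloop
 endfacet
 facet normal -0.986 0.121 -0.117
  outer loop
   vertex 1.1 4.8 0.4
   vertex 0.2 0.2 3.2
   vertex 0.6 4.8 4.6
  endloop
 endfacet
 facet normal 0.272 0.962 0.032
  outer loop
   vertex 1.1 4.8 0.4
   vertex 0.6 4.8 4.6
   vertex 4.3 3.9 0.3
  endloop
 endfacet
 facet normal 0.265 -0.927 0.265
  outer loop
   vertex 0.7 0.8 4.8
   vertex 0.2 0.2 3.2
   vertex 4.9 1.2 2.0
  endloop
 endfacet
 facet normal -0.954 -0.009 0.301
  outer loop
   vertex 0.7 0.8 4.8
   vertex 0.6 4.8 4.6
   vertex 0.2 0.2 3.2
  endloop
 endfacet
 facet normal 0.550 0.055 0.833
  outer loop
   vertex 0.7 0.8 4.8
   vertex 4.9 1.2 2.0
   vertex 0.6 4.8 4.6
  endloop
 endfacet
 facet normal 0.002 -0.772 -0.636
  outer loop
   vertex 2.2 2.1 0.9
   vertex 4.9 1.2 2.0
   vertex 0.2 0.2 3.2
  endloop
 endfacet
 facet normal 0.181 -0.495 -0.850
  outer loop
   vertex 2.2 2.1 0.9
   vertex 4.3 3.9 0.3
   vertex 4.9 1.2 2.0
  endloop
 endfacet
 facet normal -0.536 -0.360 -0.764
  outer loop
   vertex 2.2 2.1 0.9
   vertex 0.2 0.2 3.2
   vertex 1.1 4.8 0.4
  endloop
 endfacet
 facet normal -0.091 -0.217 -0.972
  outer loop
   vertex 2.2 2.1 0.9
   vertex 1.1 4.8 0.4
   vertex 4.3 3.9 0.3
  endloop
 endfacet
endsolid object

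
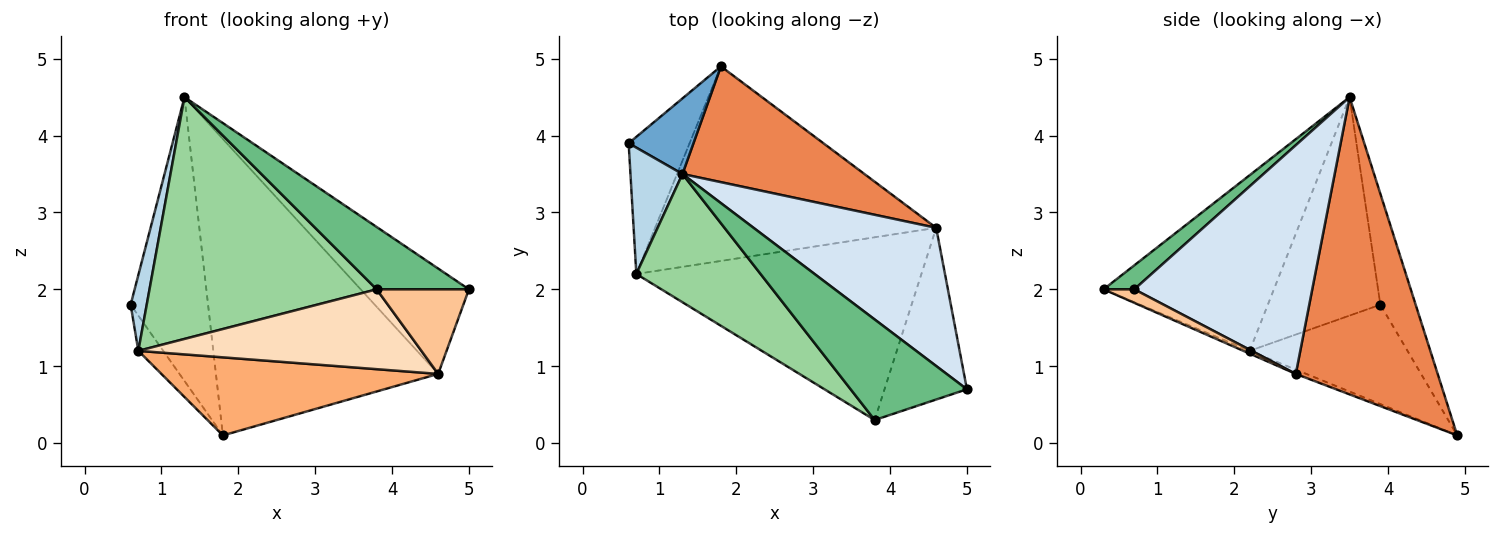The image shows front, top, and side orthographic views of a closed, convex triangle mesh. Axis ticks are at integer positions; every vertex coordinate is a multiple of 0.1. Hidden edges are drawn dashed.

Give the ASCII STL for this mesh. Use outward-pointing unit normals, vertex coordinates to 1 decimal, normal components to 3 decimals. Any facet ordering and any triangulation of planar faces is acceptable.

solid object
 facet normal -0.403 0.884 0.236
  outer loop
   vertex 1.3 3.5 4.5
   vertex 1.8 4.9 0.1
   vertex 0.6 3.9 1.8
  endloop
 endfacet
 facet normal -0.845 0.133 -0.518
  outer loop
   vertex 0.7 2.2 1.2
   vertex 0.6 3.9 1.8
   vertex 1.8 4.9 0.1
  endloop
 endfacet
 facet normal -0.964 -0.138 0.229
  outer loop
   vertex 0.7 2.2 1.2
   vertex 1.3 3.5 4.5
   vertex 0.6 3.9 1.8
  endloop
 endfacet
 facet normal 0.706 0.430 0.563
  outer loop
   vertex 4.6 2.8 0.9
   vertex 1.3 3.5 4.5
   vertex 5.0 0.7 2.0
  endloop
 endfacet
 facet normal 0.511 0.801 0.313
  outer loop
   vertex 4.6 2.8 0.9
   vertex 1.8 4.9 0.1
   vertex 1.3 3.5 4.5
  endloop
 endfacet
 facet normal -0.014 -0.372 -0.928
  outer loop
   vertex 4.6 2.8 0.9
   vertex 0.7 2.2 1.2
   vertex 1.8 4.9 0.1
  endloop
 endfacet
 facet normal 0.146 -0.437 -0.888
  outer loop
   vertex 3.8 0.3 2.0
   vertex 4.6 2.8 0.9
   vertex 5.0 0.7 2.0
  endloop
 endfacet
 facet normal -0.009 -0.400 -0.916
  outer loop
   vertex 3.8 0.3 2.0
   vertex 0.7 2.2 1.2
   vertex 4.6 2.8 0.9
  endloop
 endfacet
 facet normal 0.173 -0.519 0.837
  outer loop
   vertex 3.8 0.3 2.0
   vertex 5.0 0.7 2.0
   vertex 1.3 3.5 4.5
  endloop
 endfacet
 facet normal -0.552 -0.737 0.391
  outer loop
   vertex 3.8 0.3 2.0
   vertex 1.3 3.5 4.5
   vertex 0.7 2.2 1.2
  endloop
 endfacet
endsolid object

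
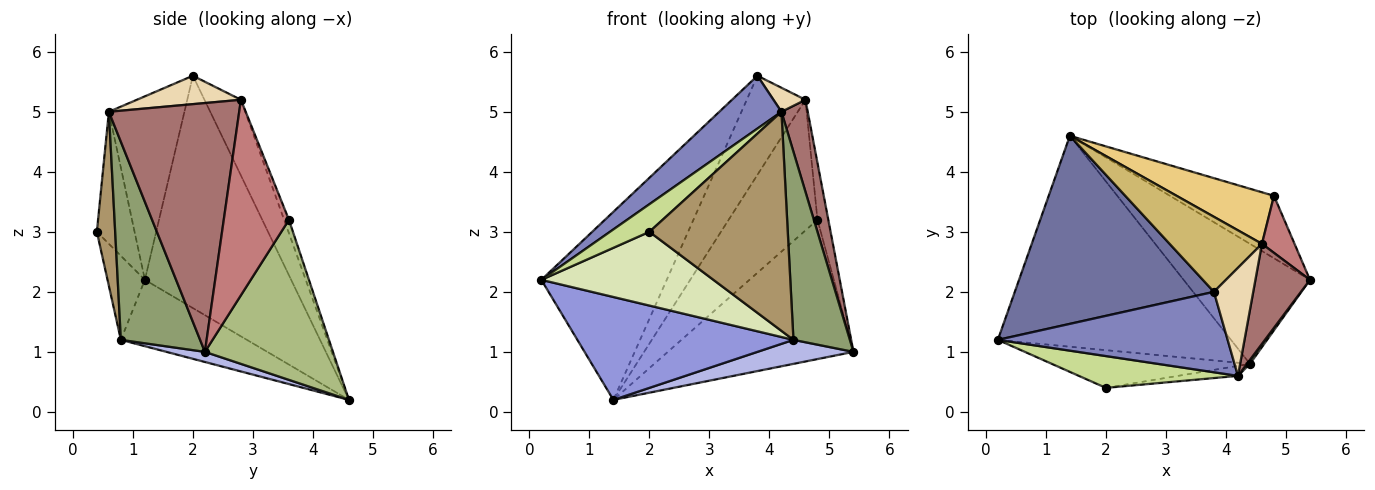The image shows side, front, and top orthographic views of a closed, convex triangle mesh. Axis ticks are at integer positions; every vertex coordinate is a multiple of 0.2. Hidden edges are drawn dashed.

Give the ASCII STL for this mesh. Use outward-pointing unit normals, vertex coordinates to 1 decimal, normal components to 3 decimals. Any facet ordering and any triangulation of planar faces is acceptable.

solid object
 facet normal -0.636 0.545 0.545
  outer loop
   vertex 3.8 2.0 5.6
   vertex 1.4 4.6 0.2
   vertex 0.2 1.2 2.2
  endloop
 endfacet
 facet normal -0.555 -0.457 0.695
  outer loop
   vertex 4.2 0.6 5.0
   vertex 3.8 2.0 5.6
   vertex 0.2 1.2 2.2
  endloop
 endfacet
 facet normal -0.248 -0.425 -0.871
  outer loop
   vertex 4.4 0.8 1.2
   vertex 0.2 1.2 2.2
   vertex 1.4 4.6 0.2
  endloop
 endfacet
 facet normal 0.078 -0.196 -0.978
  outer loop
   vertex 4.4 0.8 1.2
   vertex 1.4 4.6 0.2
   vertex 5.4 2.2 1.0
  endloop
 endfacet
 facet normal 0.815 -0.580 0.012
  outer loop
   vertex 4.4 0.8 1.2
   vertex 5.4 2.2 1.0
   vertex 4.2 0.6 5.0
  endloop
 endfacet
 facet normal 0.533 0.772 -0.346
  outer loop
   vertex 4.8 3.6 3.2
   vertex 5.4 2.2 1.0
   vertex 1.4 4.6 0.2
  endloop
 endfacet
 facet normal -0.531 -0.555 0.640
  outer loop
   vertex 2.0 0.4 3.0
   vertex 4.2 0.6 5.0
   vertex 0.2 1.2 2.2
  endloop
 endfacet
 facet normal -0.190 -0.874 -0.447
  outer loop
   vertex 2.0 0.4 3.0
   vertex 0.2 1.2 2.2
   vertex 4.4 0.8 1.2
  endloop
 endfacet
 facet normal 0.131 -0.990 -0.045
  outer loop
   vertex 2.0 0.4 3.0
   vertex 4.4 0.8 1.2
   vertex 4.2 0.6 5.0
  endloop
 endfacet
 facet normal -0.444 0.714 0.541
  outer loop
   vertex 4.6 2.8 5.2
   vertex 1.4 4.6 0.2
   vertex 3.8 2.0 5.6
  endloop
 endfacet
 facet normal -0.050 0.929 0.367
  outer loop
   vertex 4.6 2.8 5.2
   vertex 4.8 3.6 3.2
   vertex 1.4 4.6 0.2
  endloop
 endfacet
 facet normal 0.576 -0.177 0.798
  outer loop
   vertex 4.6 2.8 5.2
   vertex 3.8 2.0 5.6
   vertex 4.2 0.6 5.0
  endloop
 endfacet
 facet normal 0.958 -0.193 0.210
  outer loop
   vertex 4.6 2.8 5.2
   vertex 4.2 0.6 5.0
   vertex 5.4 2.2 1.0
  endloop
 endfacet
 facet normal 0.973 0.162 0.162
  outer loop
   vertex 4.6 2.8 5.2
   vertex 5.4 2.2 1.0
   vertex 4.8 3.6 3.2
  endloop
 endfacet
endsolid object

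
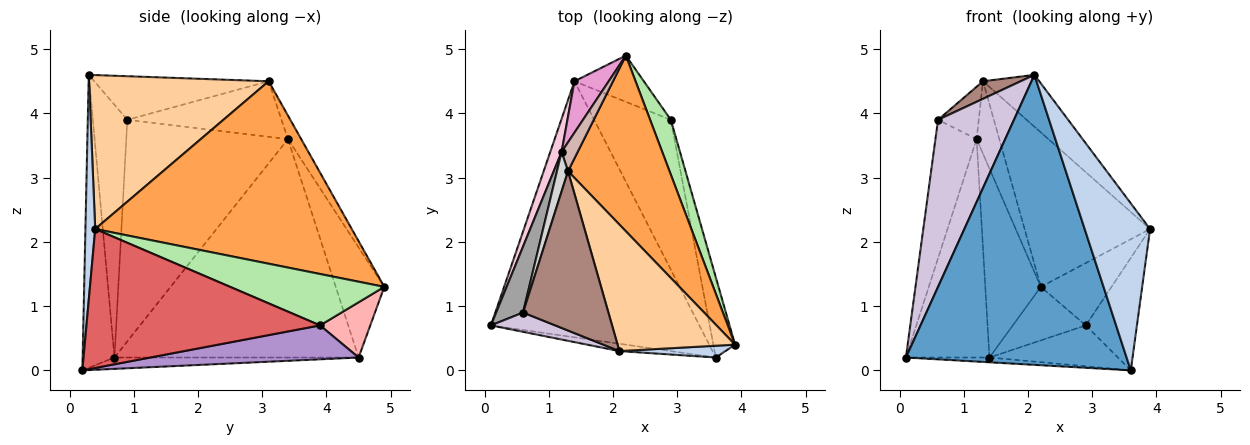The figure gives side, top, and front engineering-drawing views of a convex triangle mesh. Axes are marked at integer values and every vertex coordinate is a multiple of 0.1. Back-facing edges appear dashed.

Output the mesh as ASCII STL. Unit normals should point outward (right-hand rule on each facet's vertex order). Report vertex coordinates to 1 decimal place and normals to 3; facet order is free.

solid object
 facet normal -0.143 -0.989 -0.025
  outer loop
   vertex 3.6 0.2 0.0
   vertex 2.1 0.3 4.6
   vertex 0.1 0.7 0.2
  endloop
 endfacet
 facet normal 0.148 -0.987 0.070
  outer loop
   vertex 3.6 0.2 0.0
   vertex 3.9 0.4 2.2
   vertex 2.1 0.3 4.6
  endloop
 endfacet
 facet normal 0.804 0.393 0.447
  outer loop
   vertex 1.3 3.1 4.5
   vertex 3.9 0.4 2.2
   vertex 2.2 4.9 1.3
  endloop
 endfacet
 facet normal 0.771 0.241 0.589
  outer loop
   vertex 1.3 3.1 4.5
   vertex 2.1 0.3 4.6
   vertex 3.9 0.4 2.2
  endloop
 endfacet
 facet normal -0.054 0.019 -0.998
  outer loop
   vertex 1.4 4.5 0.2
   vertex 3.6 0.2 0.0
   vertex 0.1 0.7 0.2
  endloop
 endfacet
 facet normal 0.854 0.391 0.344
  outer loop
   vertex 2.9 3.9 0.7
   vertex 2.2 4.9 1.3
   vertex 3.9 0.4 2.2
  endloop
 endfacet
 facet normal 0.966 0.211 -0.151
  outer loop
   vertex 2.9 3.9 0.7
   vertex 3.9 0.4 2.2
   vertex 3.6 0.2 0.0
  endloop
 endfacet
 facet normal 0.462 0.671 -0.580
  outer loop
   vertex 2.9 3.9 0.7
   vertex 1.4 4.5 0.2
   vertex 2.2 4.9 1.3
  endloop
 endfacet
 facet normal 0.393 0.242 -0.887
  outer loop
   vertex 2.9 3.9 0.7
   vertex 3.6 0.2 0.0
   vertex 1.4 4.5 0.2
  endloop
 endfacet
 facet normal -0.411 -0.906 0.104
  outer loop
   vertex 0.6 0.9 3.9
   vertex 0.1 0.7 0.2
   vertex 2.1 0.3 4.6
  endloop
 endfacet
 facet normal -0.453 -0.098 0.886
  outer loop
   vertex 0.6 0.9 3.9
   vertex 2.1 0.3 4.6
   vertex 1.3 3.1 4.5
  endloop
 endfacet
 facet normal -0.477 0.817 0.325
  outer loop
   vertex 1.2 3.4 3.6
   vertex 1.3 3.1 4.5
   vertex 2.2 4.9 1.3
  endloop
 endfacet
 facet normal -0.645 0.738 0.201
  outer loop
   vertex 1.2 3.4 3.6
   vertex 2.2 4.9 1.3
   vertex 1.4 4.5 0.2
  endloop
 endfacet
 facet normal -0.945 0.323 0.049
  outer loop
   vertex 1.2 3.4 3.6
   vertex 1.4 4.5 0.2
   vertex 0.1 0.7 0.2
  endloop
 endfacet
 facet normal -0.962 0.245 0.117
  outer loop
   vertex 1.2 3.4 3.6
   vertex 0.1 0.7 0.2
   vertex 0.6 0.9 3.9
  endloop
 endfacet
 facet normal -0.949 0.251 0.189
  outer loop
   vertex 1.2 3.4 3.6
   vertex 0.6 0.9 3.9
   vertex 1.3 3.1 4.5
  endloop
 endfacet
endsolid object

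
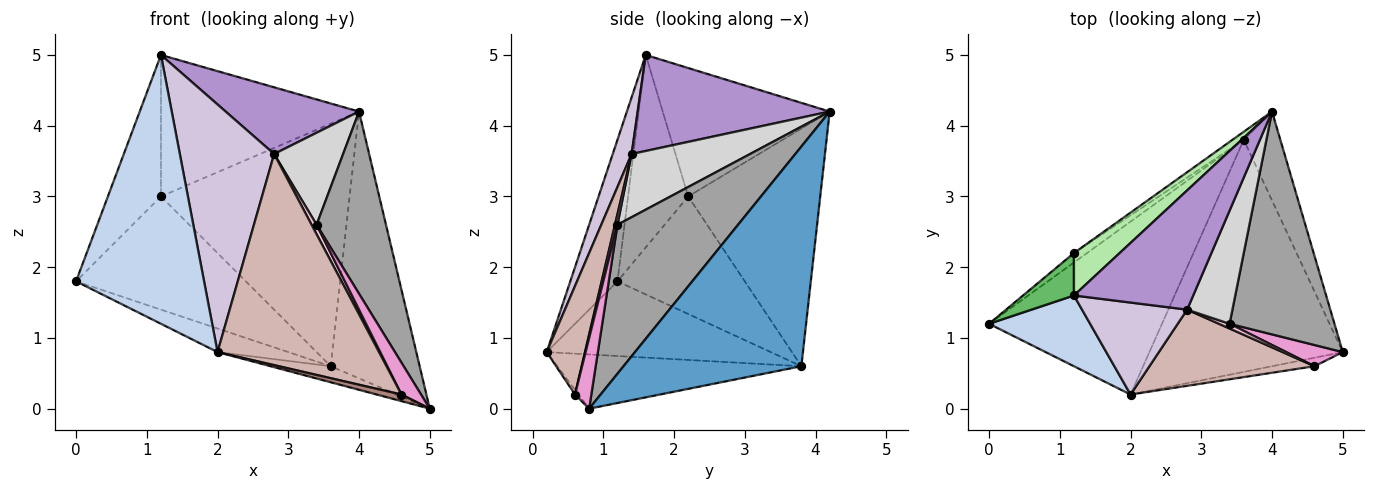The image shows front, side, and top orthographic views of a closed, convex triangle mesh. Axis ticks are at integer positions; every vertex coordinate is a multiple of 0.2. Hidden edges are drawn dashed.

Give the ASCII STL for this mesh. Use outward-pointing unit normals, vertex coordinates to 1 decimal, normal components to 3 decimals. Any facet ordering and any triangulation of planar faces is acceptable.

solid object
 facet normal 0.885 0.442 -0.147
  outer loop
   vertex 3.6 3.8 0.6
   vertex 4.0 4.2 4.2
   vertex 5.0 0.8 0.0
  endloop
 endfacet
 facet normal -0.336 -0.911 0.240
  outer loop
   vertex 2.0 0.2 0.8
   vertex 1.2 1.6 5.0
   vertex 0.0 1.2 1.8
  endloop
 endfacet
 facet normal -0.393 0.124 -0.911
  outer loop
   vertex 2.0 0.2 0.8
   vertex 0.0 1.2 1.8
   vertex 3.6 3.8 0.6
  endloop
 endfacet
 facet normal -0.269 0.066 -0.961
  outer loop
   vertex 2.0 0.2 0.8
   vertex 3.6 3.8 0.6
   vertex 5.0 0.8 0.0
  endloop
 endfacet
 facet normal -0.735 0.649 0.195
  outer loop
   vertex 1.2 2.2 3.0
   vertex 0.0 1.2 1.8
   vertex 1.2 1.6 5.0
  endloop
 endfacet
 facet normal -0.628 0.745 0.224
  outer loop
   vertex 1.2 2.2 3.0
   vertex 1.2 1.6 5.0
   vertex 4.0 4.2 4.2
  endloop
 endfacet
 facet normal -0.599 0.798 -0.067
  outer loop
   vertex 1.2 2.2 3.0
   vertex 3.6 3.8 0.6
   vertex 0.0 1.2 1.8
  endloop
 endfacet
 facet normal -0.573 0.819 -0.027
  outer loop
   vertex 1.2 2.2 3.0
   vertex 4.0 4.2 4.2
   vertex 3.6 3.8 0.6
  endloop
 endfacet
 facet normal 0.575 -0.399 0.714
  outer loop
   vertex 2.8 1.4 3.6
   vertex 4.0 4.2 4.2
   vertex 1.2 1.6 5.0
  endloop
 endfacet
 facet normal 0.184 -0.921 0.342
  outer loop
   vertex 2.8 1.4 3.6
   vertex 1.2 1.6 5.0
   vertex 2.0 0.2 0.8
  endloop
 endfacet
 facet normal -0.087 -0.612 -0.786
  outer loop
   vertex 4.6 0.6 0.2
   vertex 2.0 0.2 0.8
   vertex 5.0 0.8 0.0
  endloop
 endfacet
 facet normal 0.218 -0.918 0.331
  outer loop
   vertex 4.6 0.6 0.2
   vertex 2.8 1.4 3.6
   vertex 2.0 0.2 0.8
  endloop
 endfacet
 facet normal 0.570 -0.684 0.456
  outer loop
   vertex 3.4 1.2 2.6
   vertex 4.6 0.6 0.2
   vertex 5.0 0.8 0.0
  endloop
 endfacet
 facet normal 0.408 -0.816 0.408
  outer loop
   vertex 3.4 1.2 2.6
   vertex 2.8 1.4 3.6
   vertex 4.6 0.6 0.2
  endloop
 endfacet
 facet normal 0.740 -0.426 0.521
  outer loop
   vertex 3.4 1.2 2.6
   vertex 5.0 0.8 0.0
   vertex 4.0 4.2 4.2
  endloop
 endfacet
 facet normal 0.735 -0.428 0.526
  outer loop
   vertex 3.4 1.2 2.6
   vertex 4.0 4.2 4.2
   vertex 2.8 1.4 3.6
  endloop
 endfacet
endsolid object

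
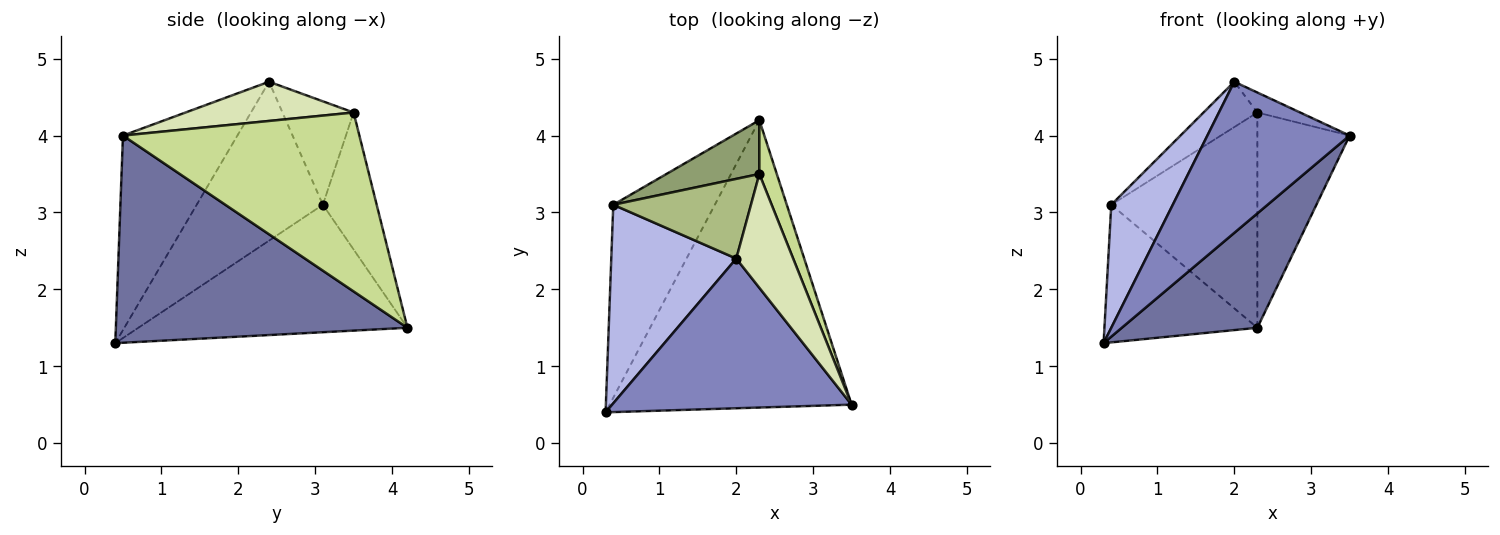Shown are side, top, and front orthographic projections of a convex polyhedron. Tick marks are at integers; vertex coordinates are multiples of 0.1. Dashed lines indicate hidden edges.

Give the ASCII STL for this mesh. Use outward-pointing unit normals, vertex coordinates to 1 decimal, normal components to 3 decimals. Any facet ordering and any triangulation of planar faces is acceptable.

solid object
 facet normal 0.623 -0.289 -0.727
  outer loop
   vertex 2.3 4.2 1.5
   vertex 3.5 0.5 4.0
   vertex 0.3 0.4 1.3
  endloop
 endfacet
 facet normal -0.496 -0.617 0.611
  outer loop
   vertex 2.0 2.4 4.7
   vertex 0.3 0.4 1.3
   vertex 3.5 0.5 4.0
  endloop
 endfacet
 facet normal -0.715 0.406 -0.569
  outer loop
   vertex 0.4 3.1 3.1
   vertex 2.3 4.2 1.5
   vertex 0.3 0.4 1.3
  endloop
 endfacet
 facet normal -0.734 -0.358 0.577
  outer loop
   vertex 0.4 3.1 3.1
   vertex 0.3 0.4 1.3
   vertex 2.0 2.4 4.7
  endloop
 endfacet
 facet normal -0.337 0.914 0.228
  outer loop
   vertex 2.3 3.5 4.3
   vertex 2.3 4.2 1.5
   vertex 0.4 3.1 3.1
  endloop
 endfacet
 facet normal -0.547 0.414 0.728
  outer loop
   vertex 2.3 3.5 4.3
   vertex 0.4 3.1 3.1
   vertex 2.0 2.4 4.7
  endloop
 endfacet
 facet normal 0.928 0.362 0.091
  outer loop
   vertex 2.3 3.5 4.3
   vertex 3.5 0.5 4.0
   vertex 2.3 4.2 1.5
  endloop
 endfacet
 facet normal 0.562 0.143 0.815
  outer loop
   vertex 2.3 3.5 4.3
   vertex 2.0 2.4 4.7
   vertex 3.5 0.5 4.0
  endloop
 endfacet
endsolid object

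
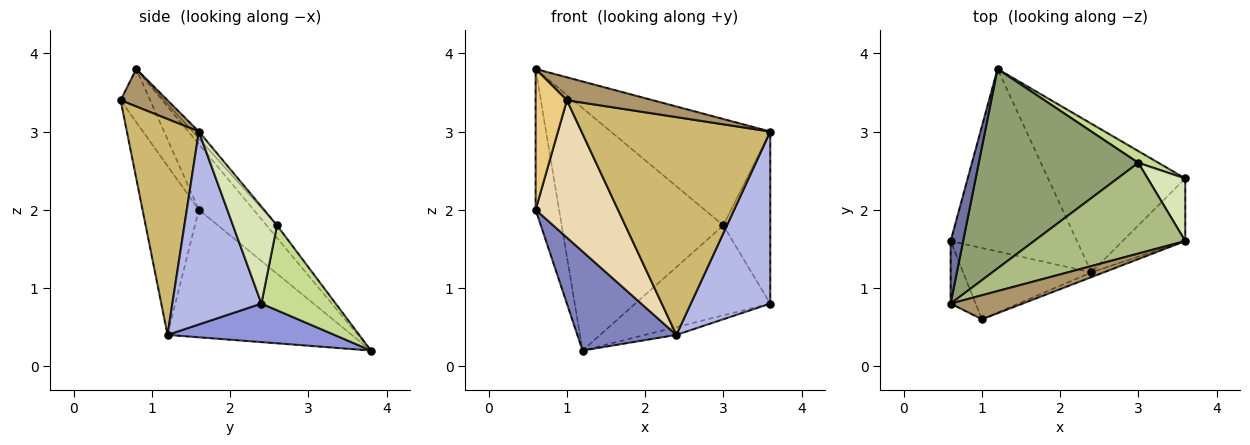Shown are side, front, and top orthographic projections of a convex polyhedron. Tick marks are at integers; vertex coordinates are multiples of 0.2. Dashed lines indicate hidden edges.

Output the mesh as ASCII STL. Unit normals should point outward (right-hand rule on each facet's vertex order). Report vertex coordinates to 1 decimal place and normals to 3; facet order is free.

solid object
 facet normal -0.905 0.388 0.172
  outer loop
   vertex 0.6 0.8 3.8
   vertex 1.2 3.8 0.2
   vertex 0.6 1.6 2.0
  endloop
 endfacet
 facet normal -0.664 -0.357 -0.657
  outer loop
   vertex 2.4 1.2 0.4
   vertex 0.6 1.6 2.0
   vertex 1.2 3.8 0.2
  endloop
 endfacet
 facet normal 0.270 0.051 -0.962
  outer loop
   vertex 2.4 1.2 0.4
   vertex 1.2 3.8 0.2
   vertex 3.6 2.4 0.8
  endloop
 endfacet
 facet normal 0.725 -0.647 -0.235
  outer loop
   vertex 3.6 1.6 3.0
   vertex 2.4 1.2 0.4
   vertex 3.6 2.4 0.8
  endloop
 endfacet
 facet normal -0.050 0.771 0.634
  outer loop
   vertex 3.0 2.6 1.8
   vertex 1.2 3.8 0.2
   vertex 0.6 0.8 3.8
  endloop
 endfacet
 facet normal -0.030 0.760 0.649
  outer loop
   vertex 3.0 2.6 1.8
   vertex 0.6 0.8 3.8
   vertex 3.6 1.6 3.0
  endloop
 endfacet
 facet normal 0.479 0.870 0.114
  outer loop
   vertex 3.0 2.6 1.8
   vertex 3.6 2.4 0.8
   vertex 1.2 3.8 0.2
  endloop
 endfacet
 facet normal 0.662 0.705 0.256
  outer loop
   vertex 3.0 2.6 1.8
   vertex 3.6 1.6 3.0
   vertex 3.6 2.4 0.8
  endloop
 endfacet
 facet normal 0.353 -0.647 0.676
  outer loop
   vertex 1.0 0.6 3.4
   vertex 3.6 1.6 3.0
   vertex 0.6 0.8 3.8
  endloop
 endfacet
 facet normal 0.356 -0.934 -0.021
  outer loop
   vertex 1.0 0.6 3.4
   vertex 2.4 1.2 0.4
   vertex 3.6 1.6 3.0
  endloop
 endfacet
 facet normal -0.653 -0.692 -0.307
  outer loop
   vertex 1.0 0.6 3.4
   vertex 0.6 0.8 3.8
   vertex 0.6 1.6 2.0
  endloop
 endfacet
 facet normal -0.519 -0.759 -0.394
  outer loop
   vertex 1.0 0.6 3.4
   vertex 0.6 1.6 2.0
   vertex 2.4 1.2 0.4
  endloop
 endfacet
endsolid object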